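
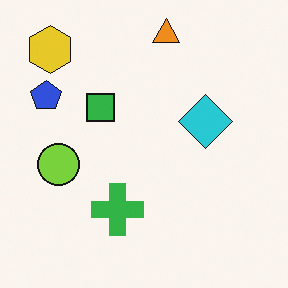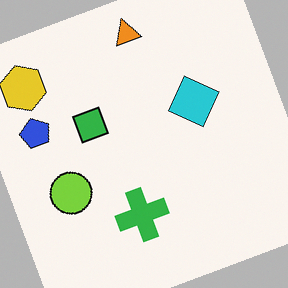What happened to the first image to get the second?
It was rotated counter-clockwise by a clearly visible amount.

Every shape is tilted by the same angle and the image corners show triangular fill wedges — a whole-image rotation by a non-right angle.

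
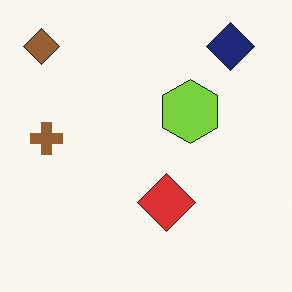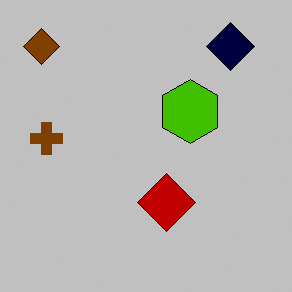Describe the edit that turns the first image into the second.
The image was aggressively posterized.

Each flat color has snapped to a coarser quantized level — most visibly, the near-white background has dropped to a flat grey.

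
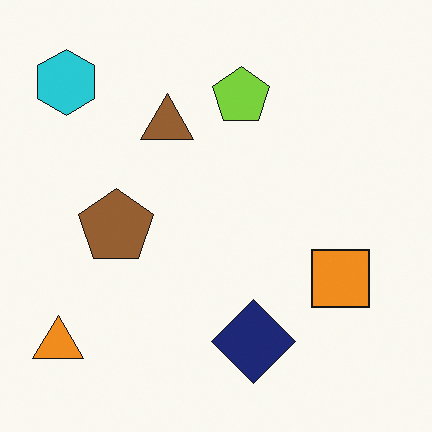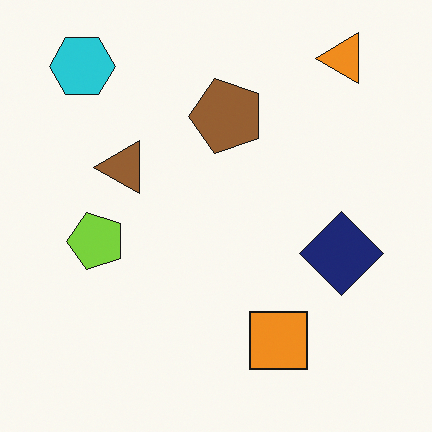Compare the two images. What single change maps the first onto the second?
The transformation is: transposed (reflected across the top-left ↔ bottom-right diagonal).

Shapes have swapped their row and column positions — what was in the top-right is now in the bottom-left — a diagonal reflection.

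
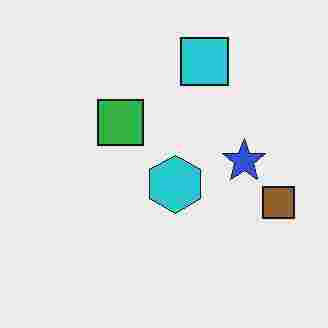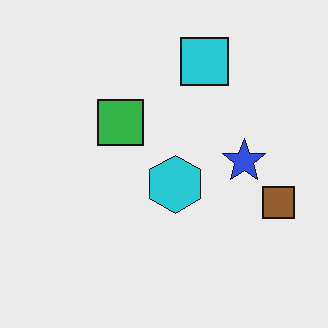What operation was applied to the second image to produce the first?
The transformation is: degraded with heavy JPEG compression.

Blocky 8×8 compression artifacts appear around shape edges and the flat background shows ringing — characteristic JPEG degradation.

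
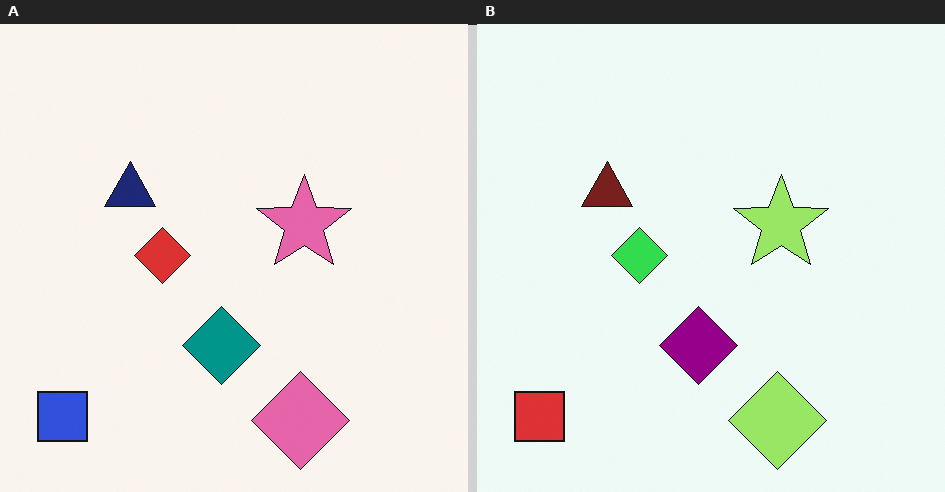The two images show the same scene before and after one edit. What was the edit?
The transformation is: hue-shifted through roughly a third of the color wheel.

Every shape's color has rotated by the same amount around the hue wheel — a uniform hue shift.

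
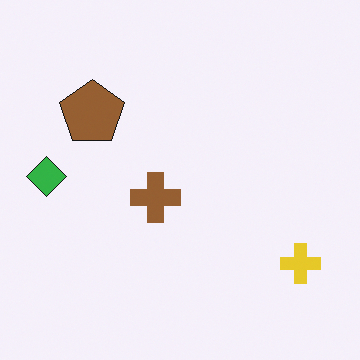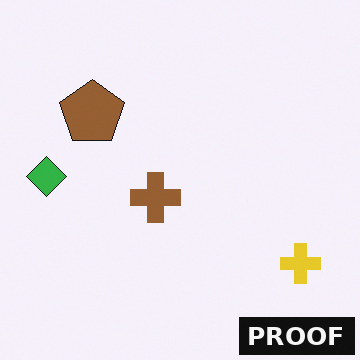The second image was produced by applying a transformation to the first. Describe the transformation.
The transformation is: watermarked with the text "PROOF" in the lower-right corner.

A dark label reading "PROOF" appears in the lower-right corner.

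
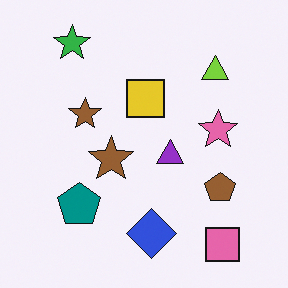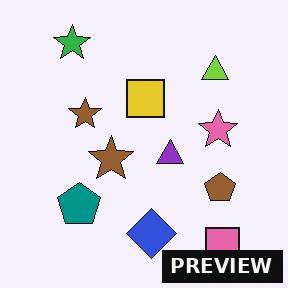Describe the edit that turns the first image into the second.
The image was watermarked with the text "PREVIEW" in the lower-right corner.

A dark label reading "PREVIEW" appears in the lower-right corner.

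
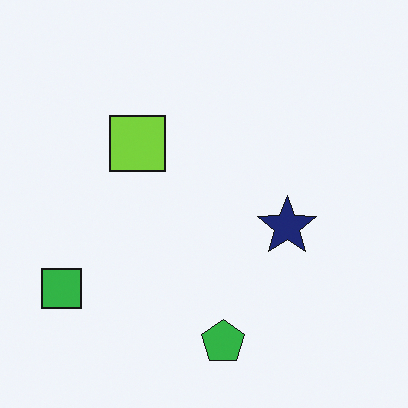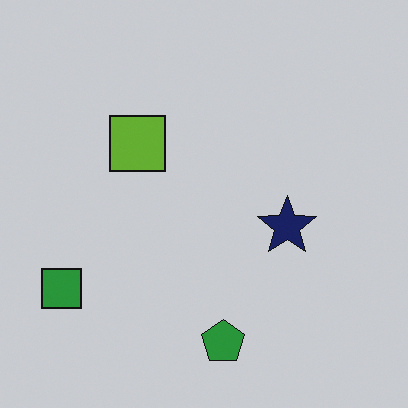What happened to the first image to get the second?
This is the original image slightly darkened.

Every pixel — background and shapes alike — is uniformly darkened.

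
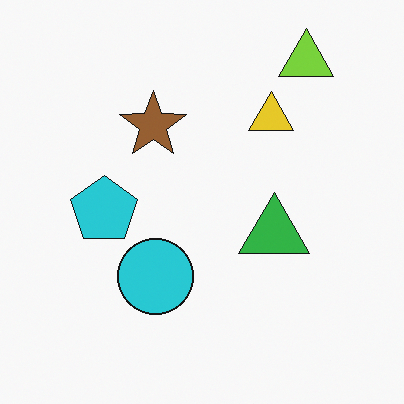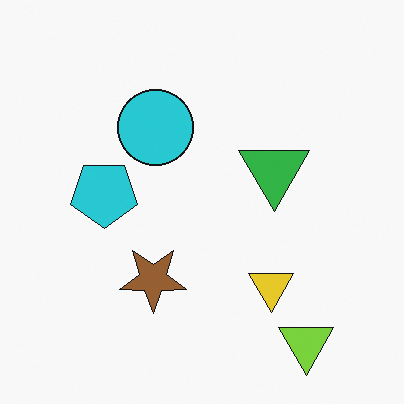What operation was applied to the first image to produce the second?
The image was flipped vertically (top ↔ bottom).

The lime triangle is in the top-right of the first image and the bottom-right of the second — shapes on opposite sides of the horizontal midline have swapped in a mirror flip.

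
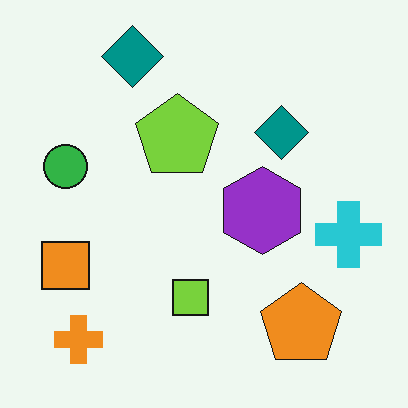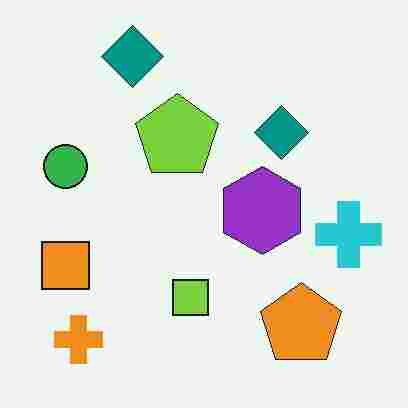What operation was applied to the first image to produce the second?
It was heavily JPEG-compressed with obvious blocking artifacts.

Blocky 8×8 compression artifacts appear around shape edges and the flat background shows ringing — characteristic JPEG degradation.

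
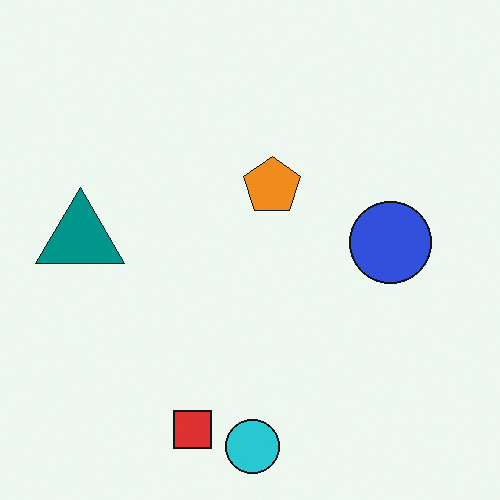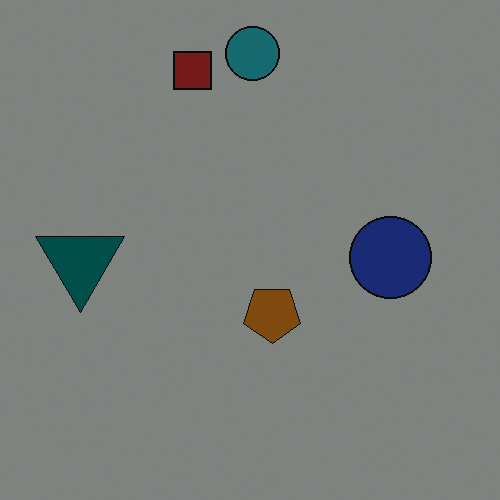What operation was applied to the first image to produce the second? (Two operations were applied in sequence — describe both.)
The image was flipped vertically (top ↔ bottom), then darkened a lot.

The cyan circle is in the bottom of the first image and the top of the second — shapes on opposite sides of the horizontal midline have swapped in a mirror flip. Every pixel — background and shapes alike — is uniformly darkened.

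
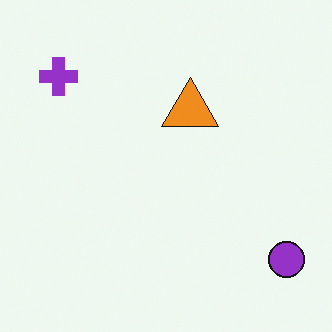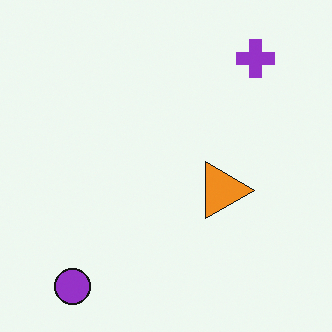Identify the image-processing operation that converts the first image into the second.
This is the original image rotated 90° clockwise.

The purple circle sits in the bottom-right of the first image and the bottom-left of the second — consistent with a whole-image 90° clockwise rotation.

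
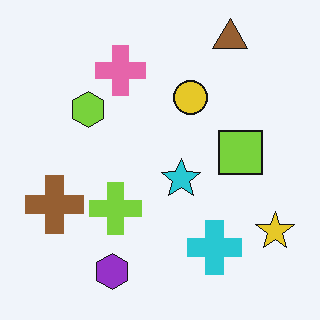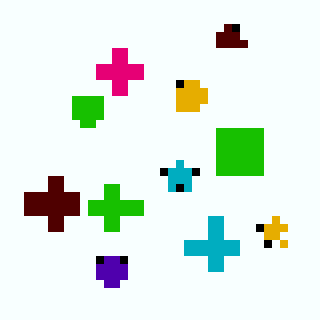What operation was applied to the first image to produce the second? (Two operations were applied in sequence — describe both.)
It was moderately pixelated, then boosted in contrast.

Shapes are reduced to large square blocks; fine edges and outlines are lost — a downscale-then-upscale (mosaic) effect. Tones are pushed away from mid-grey across the whole image — a global contrast change.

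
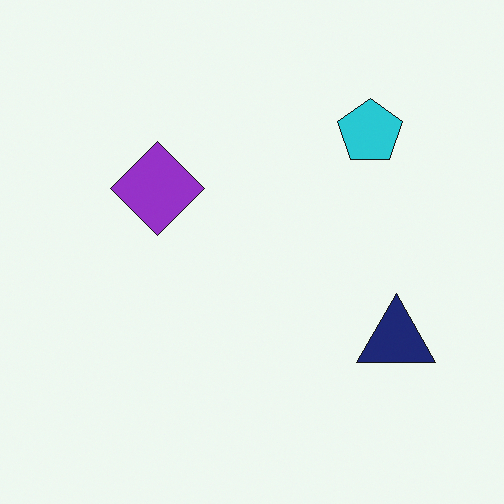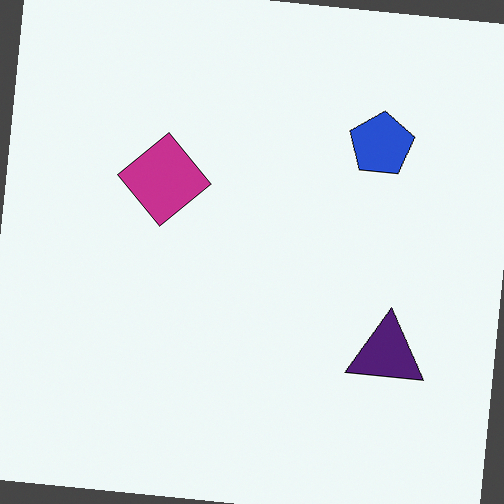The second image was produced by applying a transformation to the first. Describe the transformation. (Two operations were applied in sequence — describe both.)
This is the original image hue-shifted slightly, then rotated clockwise by a small amount.

Every shape's color has rotated by the same amount around the hue wheel — a uniform hue shift. Every shape is tilted by the same angle and the image corners show triangular fill wedges — a whole-image rotation by a non-right angle.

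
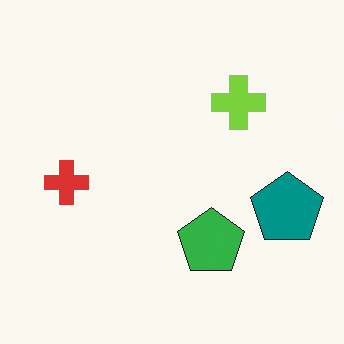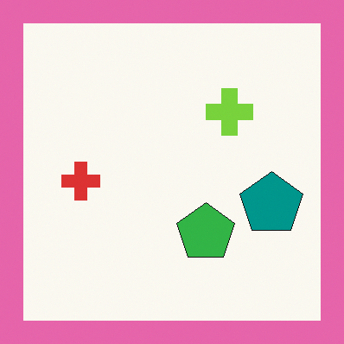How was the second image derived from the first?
This is the original image framed with a pink border.

A solid pink frame runs around the edge of the second image, with the content slightly shrunk inside it.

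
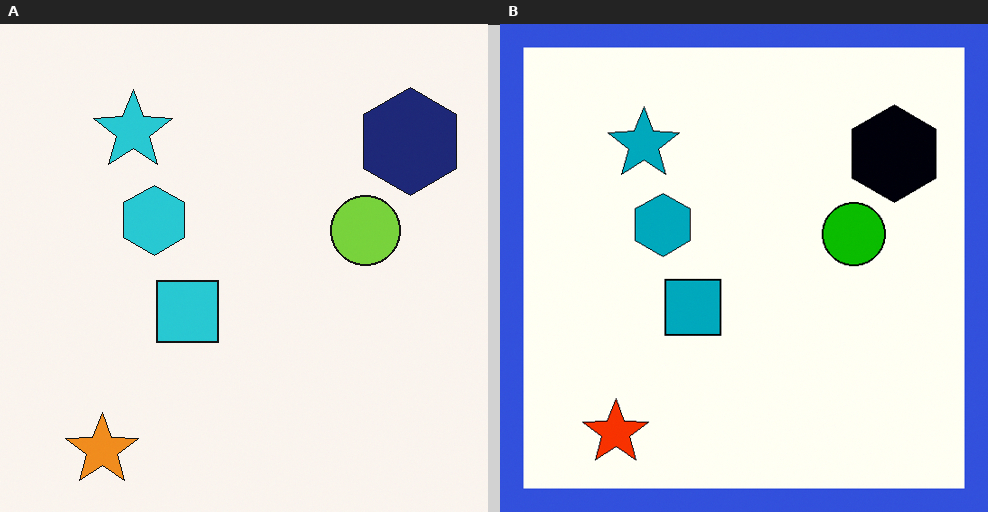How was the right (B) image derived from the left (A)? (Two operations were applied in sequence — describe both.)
Boosted in contrast, then framed with a blue border.

Tones are pushed away from mid-grey across the whole image — a global contrast change. A solid blue frame runs around the edge of the right (B) image, with the content slightly shrunk inside it.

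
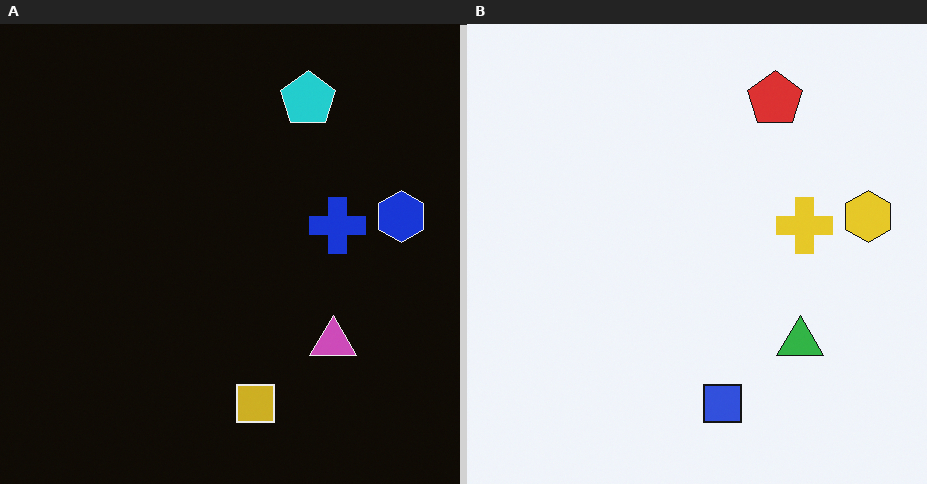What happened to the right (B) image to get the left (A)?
It was color-inverted (negative).

The light background has become dark and every shape's color is its complement — a photographic negative.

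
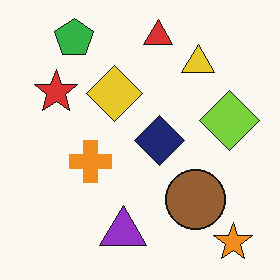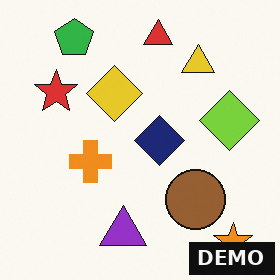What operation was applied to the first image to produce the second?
This is the original image watermarked with the text "DEMO" in the lower-right corner.

A dark label reading "DEMO" appears in the lower-right corner.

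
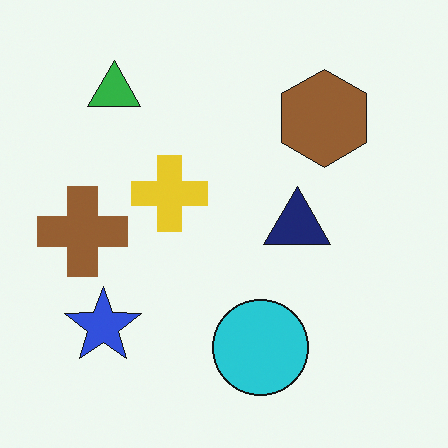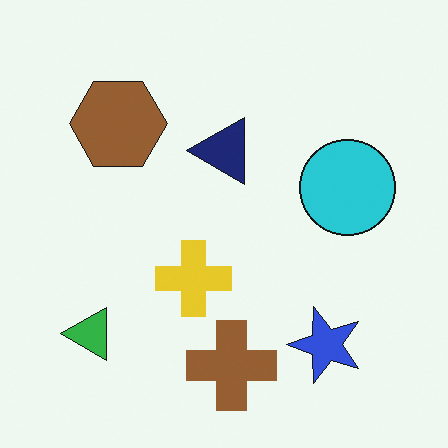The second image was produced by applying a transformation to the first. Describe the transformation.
This is the original image rotated 90° counter-clockwise.

The green triangle sits in the top-left of the first image and the bottom-left of the second — consistent with a whole-image 90° counter-clockwise rotation.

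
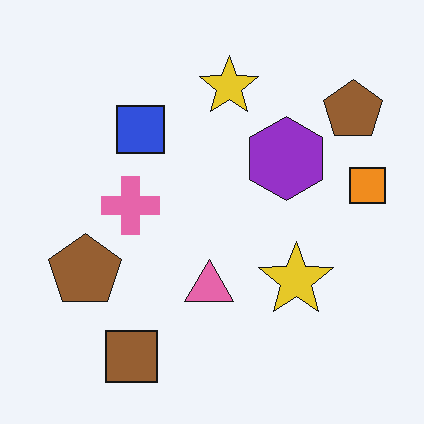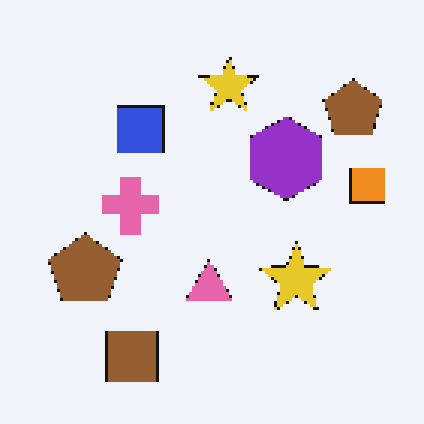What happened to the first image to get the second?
It was mildly pixelated.

Shapes are reduced to large square blocks; fine edges and outlines are lost — a downscale-then-upscale (mosaic) effect.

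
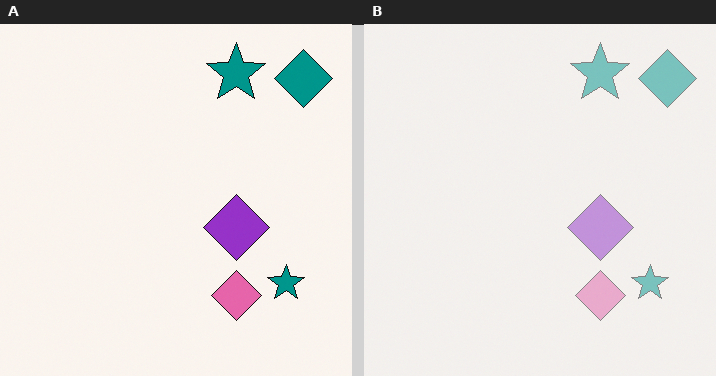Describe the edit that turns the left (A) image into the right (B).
The image was washed out (contrast reduced).

Tones are pushed toward mid-grey across the whole image — a global contrast change.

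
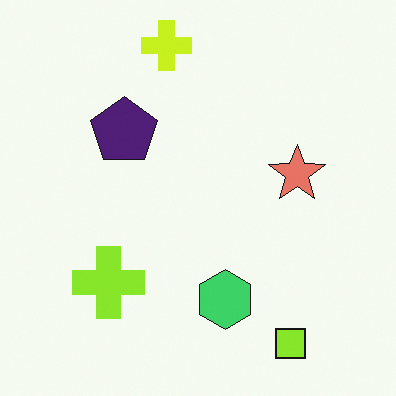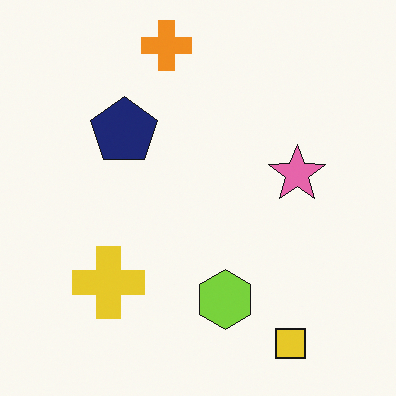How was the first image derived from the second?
This is the original image hue-shifted slightly.

Every shape's color has rotated by the same amount around the hue wheel — a uniform hue shift.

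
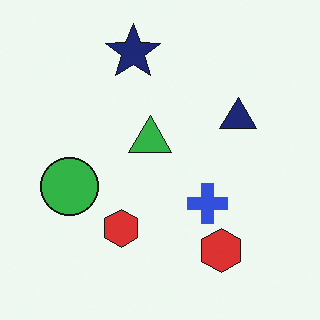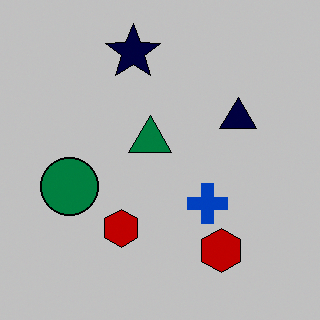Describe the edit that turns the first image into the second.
The transformation is: aggressively posterized.

Each flat color has snapped to a coarser quantized level — most visibly, the near-white background has dropped to a flat grey.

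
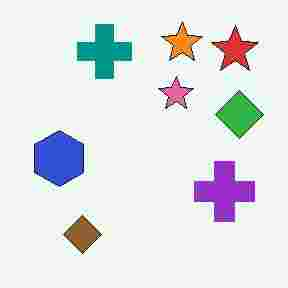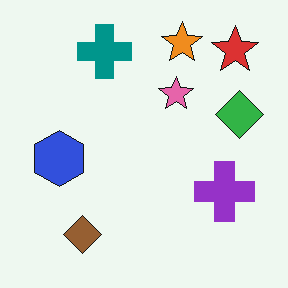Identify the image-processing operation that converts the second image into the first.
It was degraded with heavy JPEG compression.

Blocky 8×8 compression artifacts appear around shape edges and the flat background shows ringing — characteristic JPEG degradation.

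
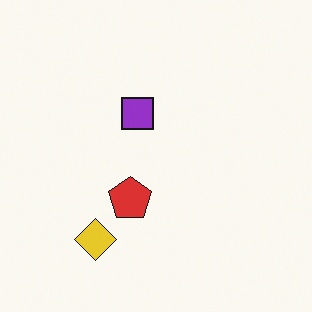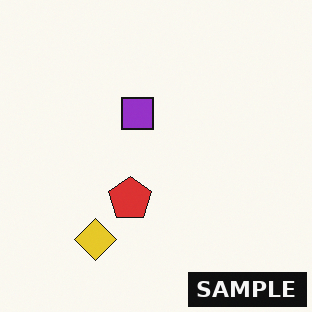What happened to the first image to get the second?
It was watermarked with the text "SAMPLE" in the lower-right corner.

A dark label reading "SAMPLE" appears in the lower-right corner.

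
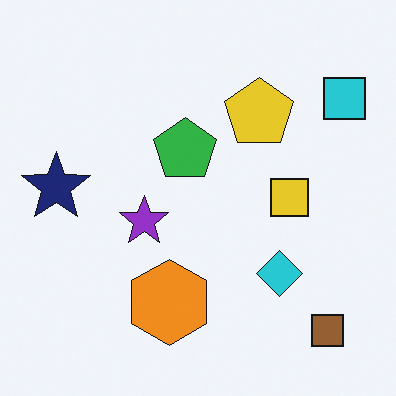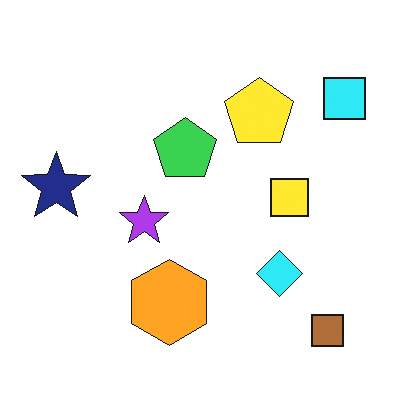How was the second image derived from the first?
This is the original image brightened a little.

Every pixel — background and shapes alike — is uniformly brightened.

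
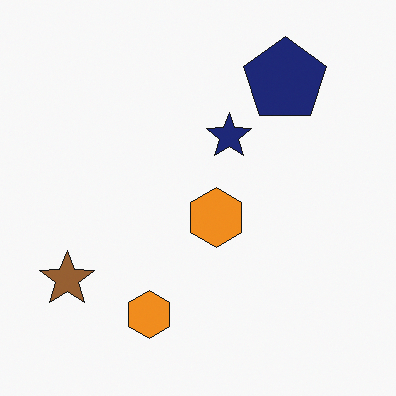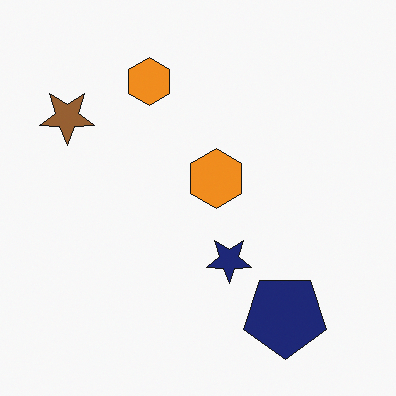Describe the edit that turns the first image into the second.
This is the original image flipped vertically (top ↔ bottom).

The navy pentagon is in the top-right of the first image and the bottom-right of the second — shapes on opposite sides of the horizontal midline have swapped in a mirror flip.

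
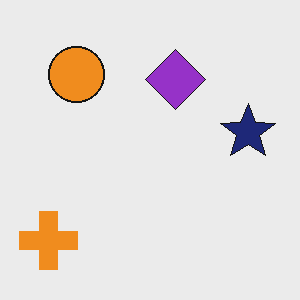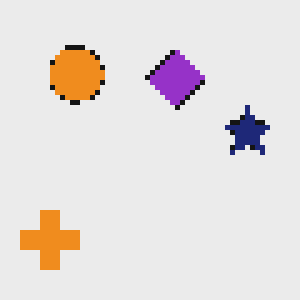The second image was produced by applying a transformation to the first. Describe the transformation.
Lightly pixelated (a mild mosaic effect).

Shapes are reduced to large square blocks; fine edges and outlines are lost — a downscale-then-upscale (mosaic) effect.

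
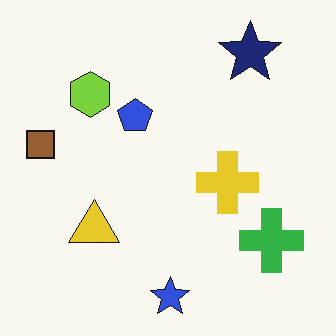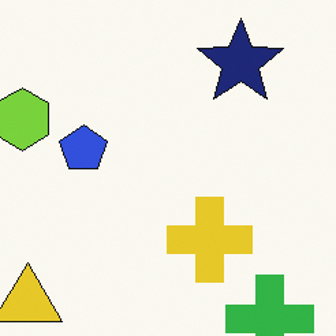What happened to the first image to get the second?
The transformation is: cropped slightly and scaled back up.

The visible shapes are larger and the field of view is narrower; shapes near the original edges may be partly or wholly outside the frame — a crop-and-rescale.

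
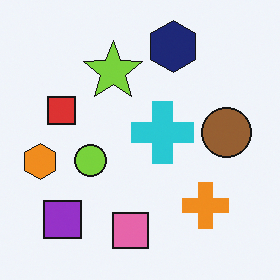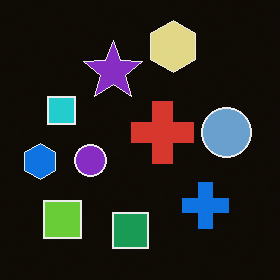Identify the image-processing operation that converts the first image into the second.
The transformation is: color-inverted (negative).

The light background has become dark and every shape's color is its complement — a photographic negative.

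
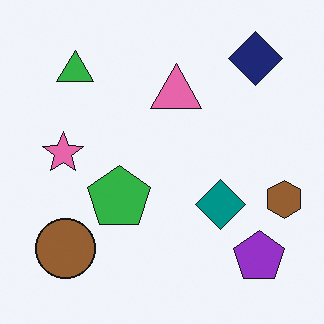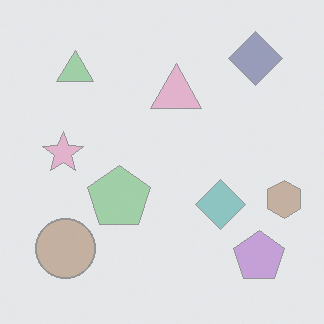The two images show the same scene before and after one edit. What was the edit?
The image was washed out (contrast reduced).

Tones are pushed toward mid-grey across the whole image — a global contrast change.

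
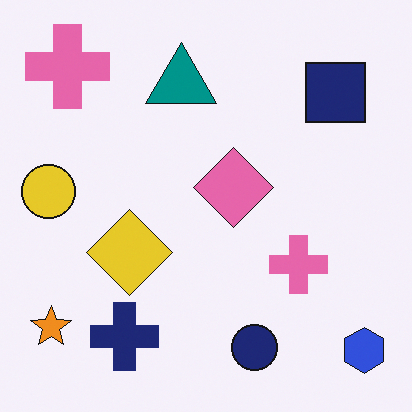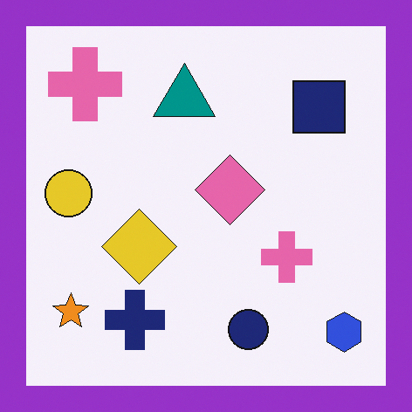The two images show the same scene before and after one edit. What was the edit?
The second image is the first framed with a purple border.

A solid purple frame runs around the edge of the second image, with the content slightly shrunk inside it.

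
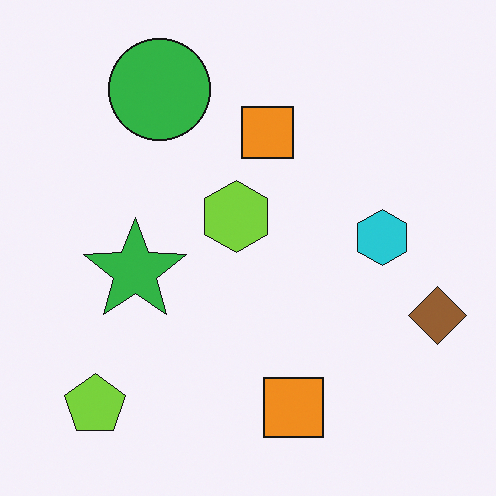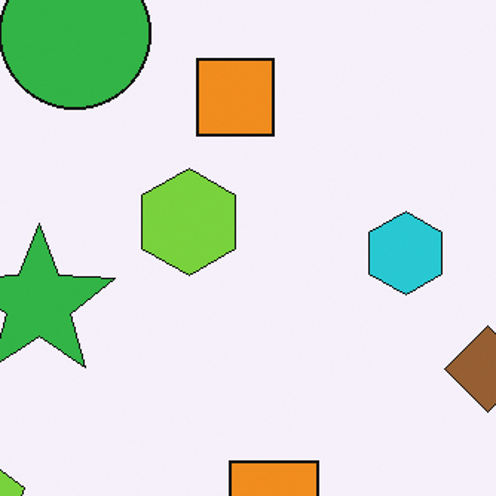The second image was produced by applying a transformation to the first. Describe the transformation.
Cropped to a modestly smaller region and rescaled.

The visible shapes are larger and the field of view is narrower; shapes near the original edges may be partly or wholly outside the frame — a crop-and-rescale.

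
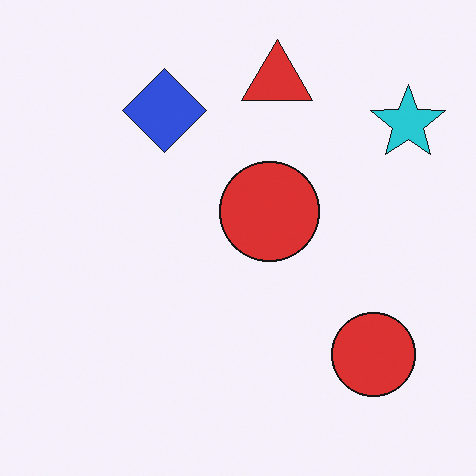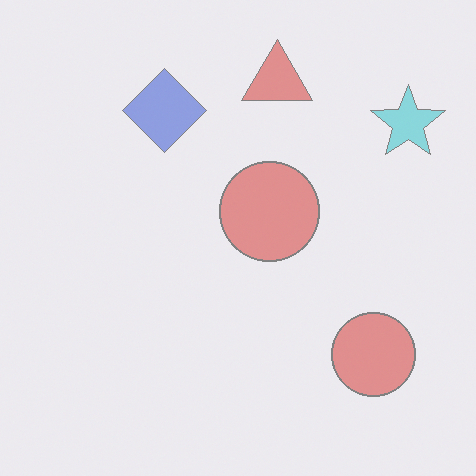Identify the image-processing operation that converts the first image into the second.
This is the original image given much lower contrast.

Tones are pushed toward mid-grey across the whole image — a global contrast change.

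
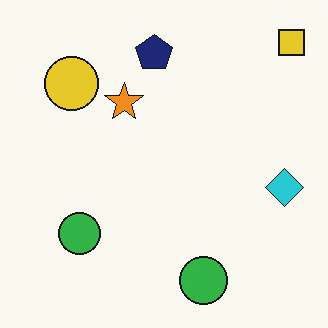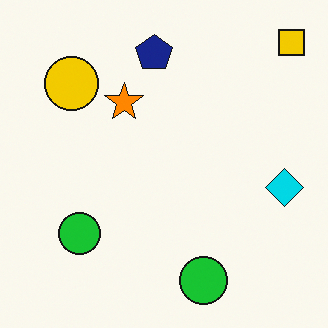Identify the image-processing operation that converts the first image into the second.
The second image is the first slightly oversaturated.

All colors are more vivid — a global saturation change.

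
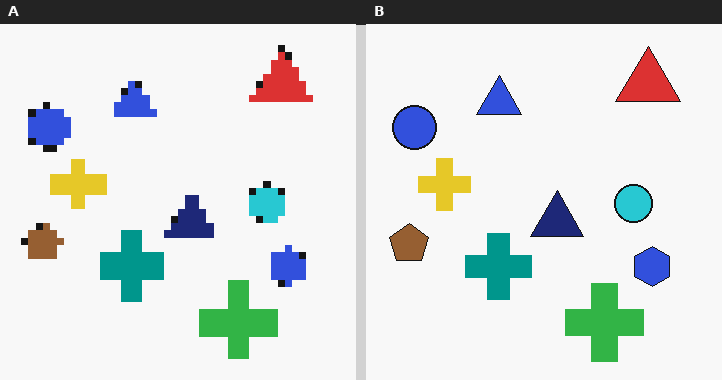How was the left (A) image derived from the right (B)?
This is the original image moderately pixelated.

Shapes are reduced to large square blocks; fine edges and outlines are lost — a downscale-then-upscale (mosaic) effect.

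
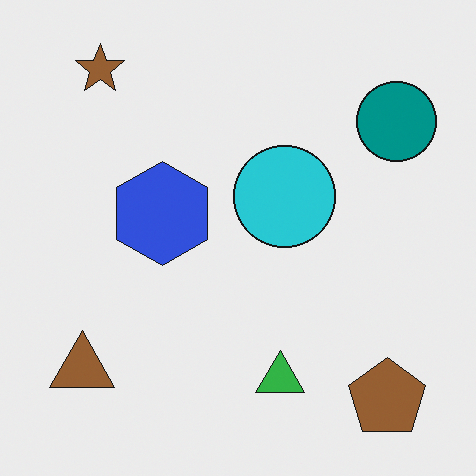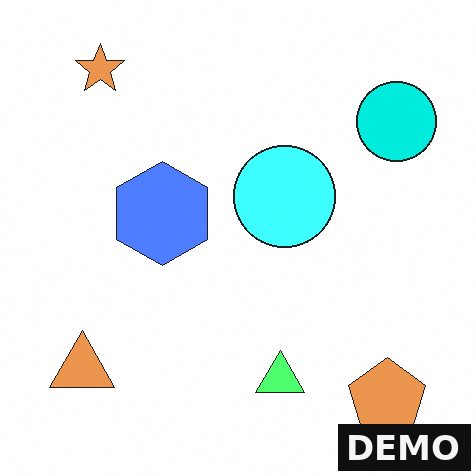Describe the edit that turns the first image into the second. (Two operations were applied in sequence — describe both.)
Brightened a lot, then watermarked with the text "DEMO" in the lower-right corner.

Every pixel — background and shapes alike — is uniformly brightened. A dark label reading "DEMO" appears in the lower-right corner.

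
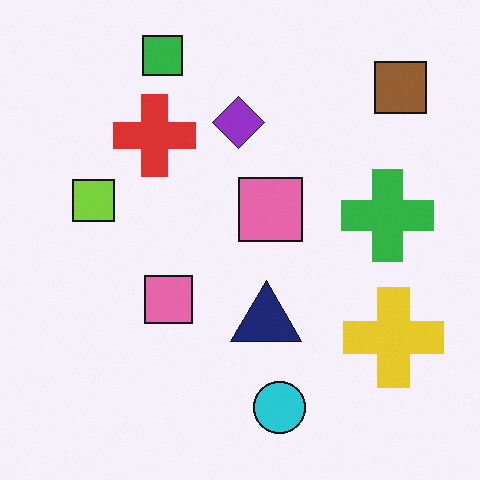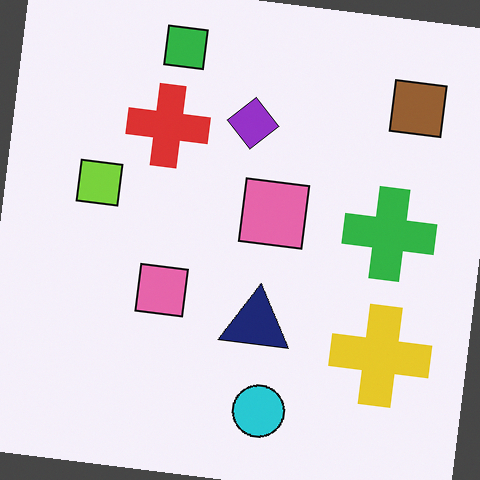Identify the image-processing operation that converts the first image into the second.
Rotated clockwise by a slight angle.

Every shape is tilted by the same angle and the image corners show triangular fill wedges — a whole-image rotation by a non-right angle.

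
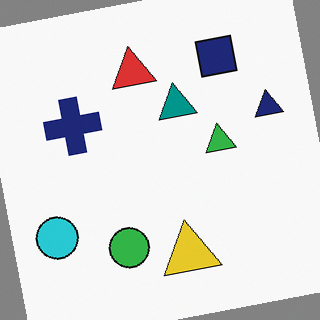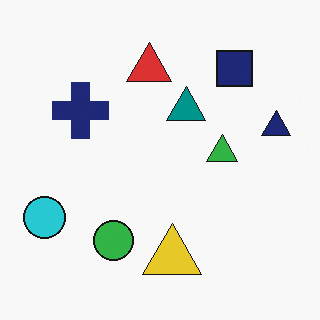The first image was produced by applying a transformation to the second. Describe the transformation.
It was rotated counter-clockwise by a slight angle.

Every shape is tilted by the same angle and the image corners show triangular fill wedges — a whole-image rotation by a non-right angle.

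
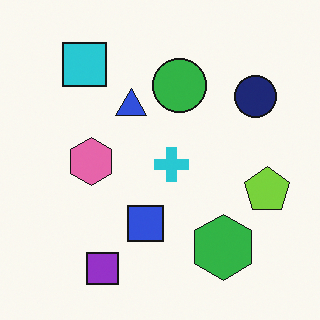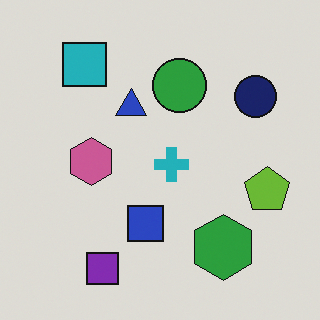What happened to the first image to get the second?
This is the original image darkened a little.

Every pixel — background and shapes alike — is uniformly darkened.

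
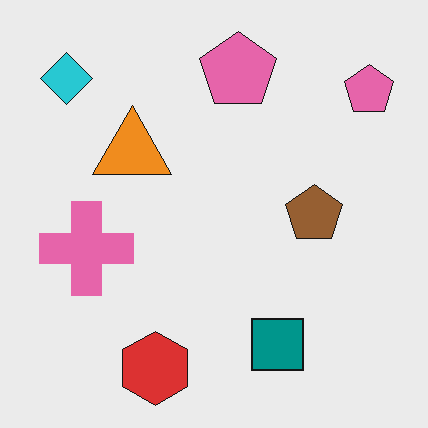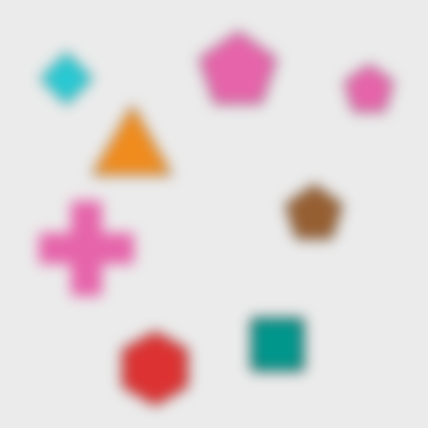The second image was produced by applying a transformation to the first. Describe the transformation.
The transformation is: strongly gaussian-blurred.

Shape edges and outlines are uniformly softened across the whole image.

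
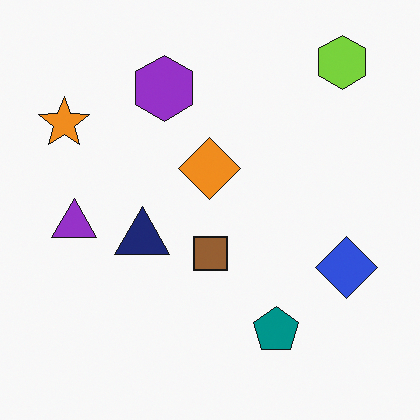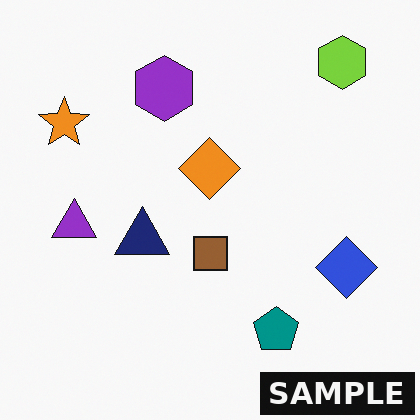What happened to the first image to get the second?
This is the original image watermarked with the text "SAMPLE" in the lower-right corner.

A dark label reading "SAMPLE" appears in the lower-right corner.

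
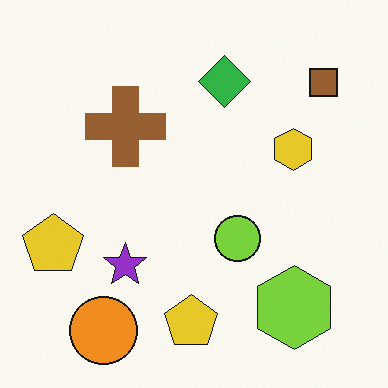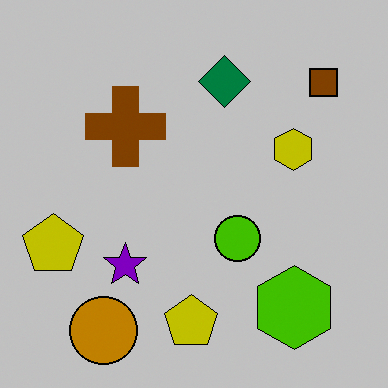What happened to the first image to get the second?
The transformation is: heavily posterized to just a handful of flat colors.

Each flat color has snapped to a coarser quantized level — most visibly, the near-white background has dropped to a flat grey.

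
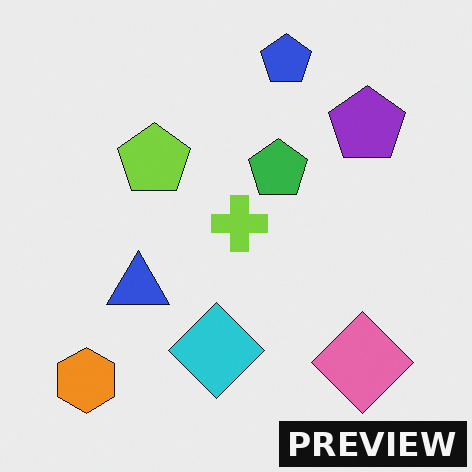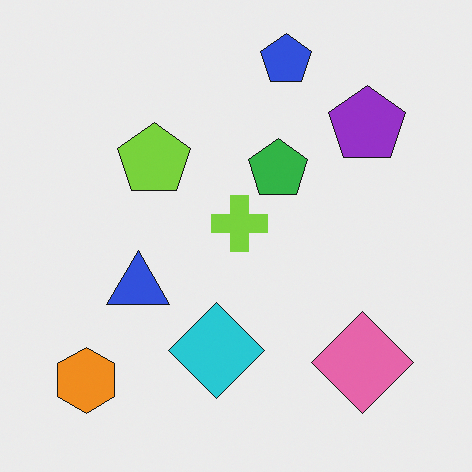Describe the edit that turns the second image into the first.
The image was watermarked with the text "PREVIEW" in the lower-right corner.

A dark label reading "PREVIEW" appears in the lower-right corner.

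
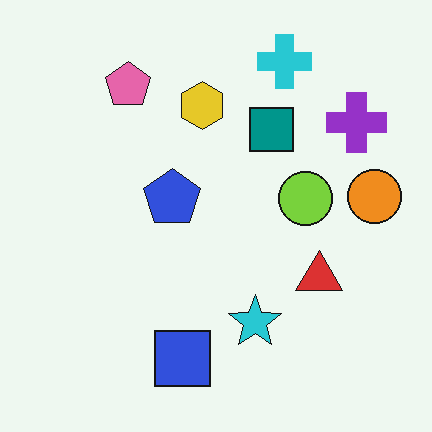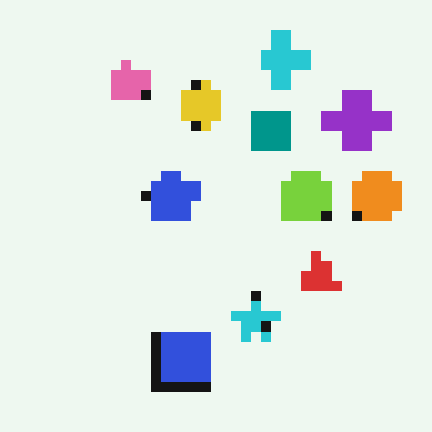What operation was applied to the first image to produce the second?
Coarsely pixelated.

Shapes are reduced to large square blocks; fine edges and outlines are lost — a downscale-then-upscale (mosaic) effect.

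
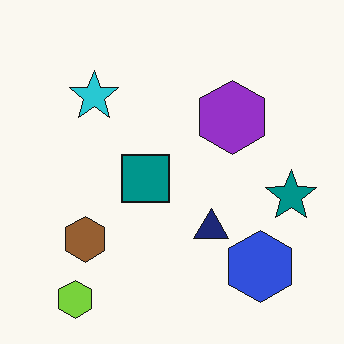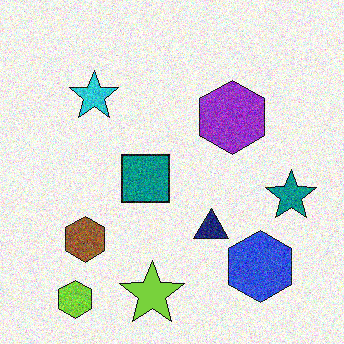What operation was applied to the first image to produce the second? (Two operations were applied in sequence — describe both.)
It was degraded with visible gaussian noise, then overlaid with an additional lime star.

Random speckle covers the whole image, including the flat background. A lime star appears in the second image that is absent from the first.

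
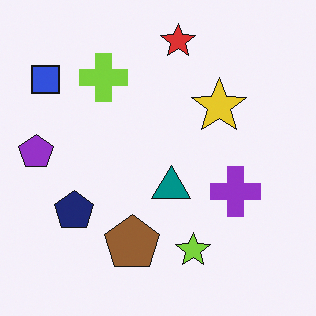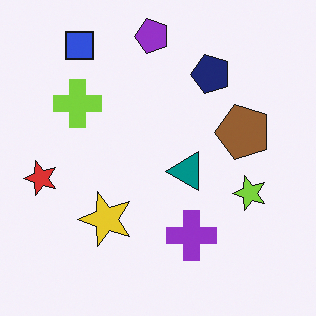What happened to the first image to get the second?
Transposed (reflected across the top-left ↔ bottom-right diagonal).

Shapes have swapped their row and column positions — what was in the top-right is now in the bottom-left — a diagonal reflection.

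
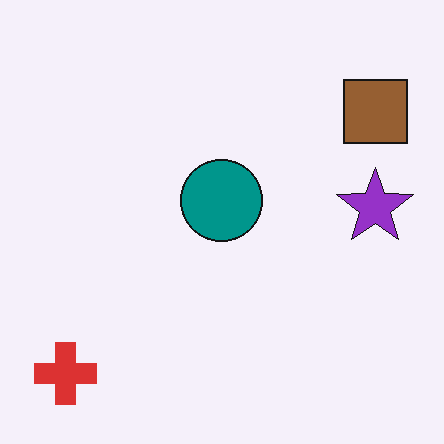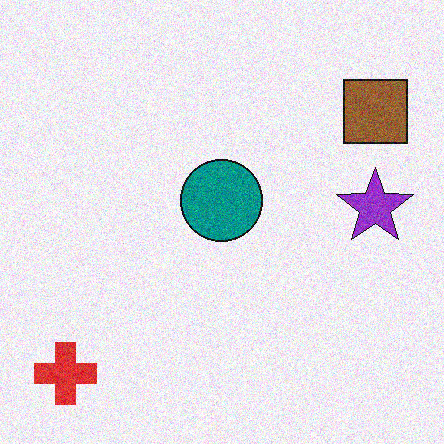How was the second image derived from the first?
This is the original image degraded with visible gaussian noise.

Random speckle covers the whole image, including the flat background.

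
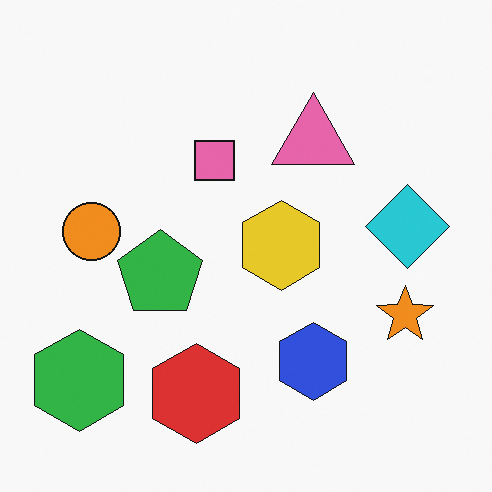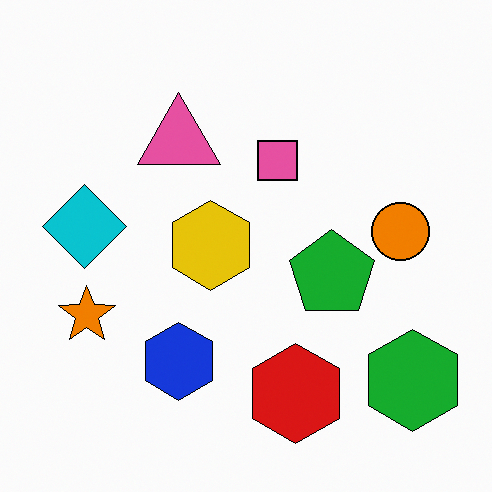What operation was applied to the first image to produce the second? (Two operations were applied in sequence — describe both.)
It was flipped horizontally (left ↔ right), then given slightly increased contrast.

The green hexagon is in the bottom-left of the first image and the bottom-right of the second — shapes on opposite sides of the vertical midline have swapped in a mirror flip. Tones are pushed away from mid-grey across the whole image — a global contrast change.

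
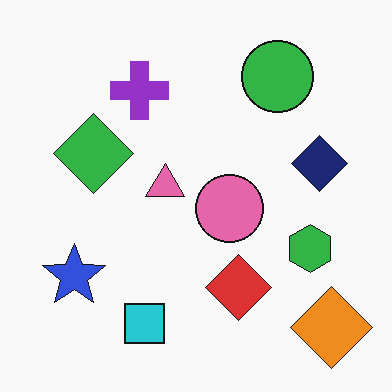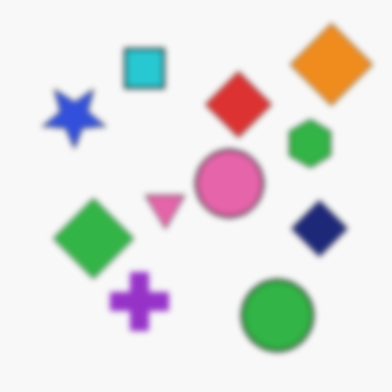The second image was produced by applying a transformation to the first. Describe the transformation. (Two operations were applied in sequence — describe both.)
The second image is the first moderately blurred, then flipped vertically (top ↔ bottom).

Shape edges and outlines are uniformly softened across the whole image. The orange diamond is in the bottom-right of the first image and the top-right of the second — shapes on opposite sides of the horizontal midline have swapped in a mirror flip.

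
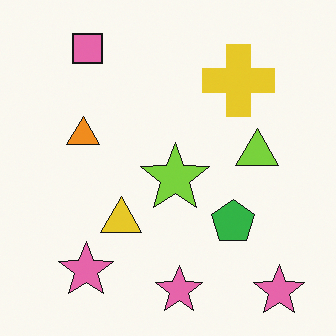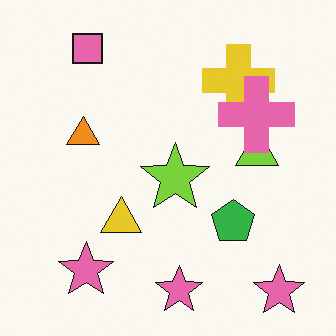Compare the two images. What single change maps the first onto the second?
The transformation is: overlaid with an additional pink cross.

A pink cross appears in the second image that is absent from the first.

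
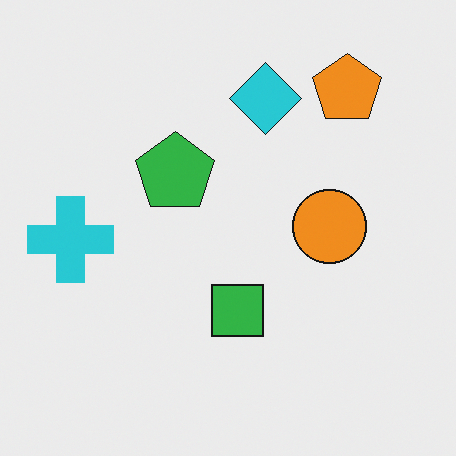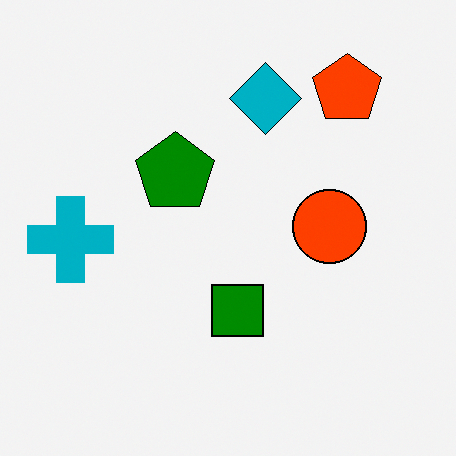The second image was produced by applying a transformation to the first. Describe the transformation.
The second image is the first given much higher contrast.

Tones are pushed away from mid-grey across the whole image — a global contrast change.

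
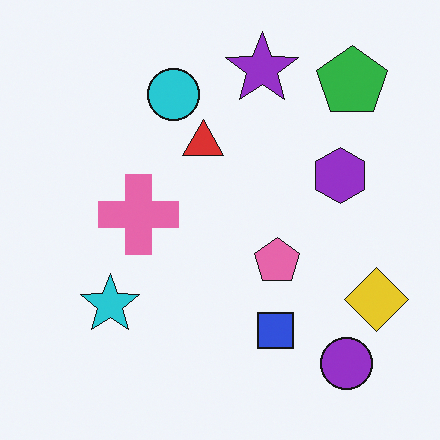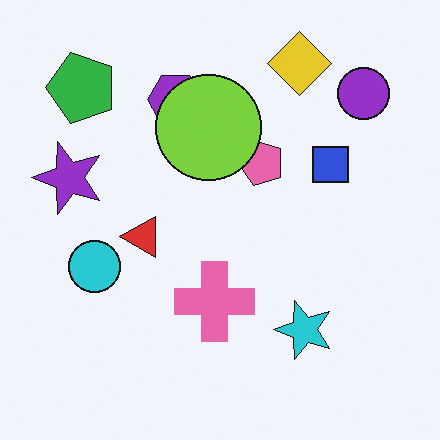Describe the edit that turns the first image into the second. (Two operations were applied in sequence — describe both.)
It was rotated 90° counter-clockwise, then overlaid with an additional lime circle.

The green pentagon sits in the top-right of the first image and the top-left of the second — consistent with a whole-image 90° counter-clockwise rotation. A lime circle appears in the second image that is absent from the first.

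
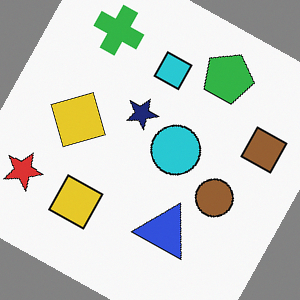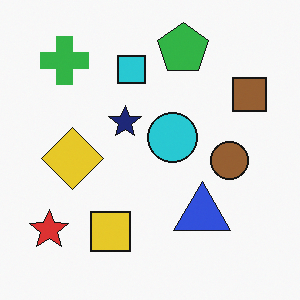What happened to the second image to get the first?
It was rotated clockwise by a clearly visible amount.

Every shape is tilted by the same angle and the image corners show triangular fill wedges — a whole-image rotation by a non-right angle.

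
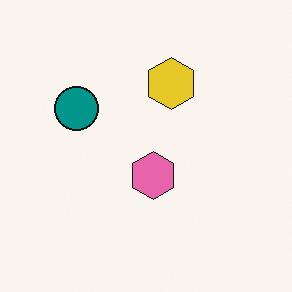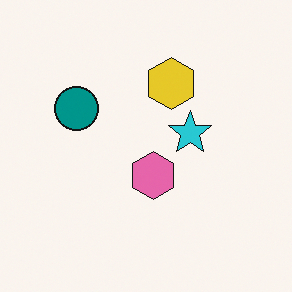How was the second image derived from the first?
The image was overlaid with an additional cyan star.

A cyan star appears in the second image that is absent from the first.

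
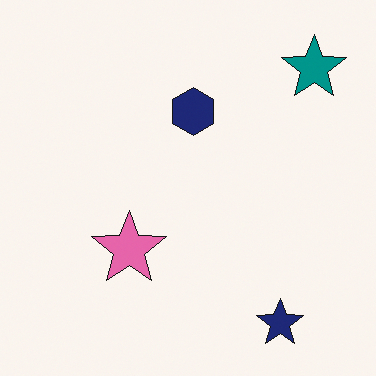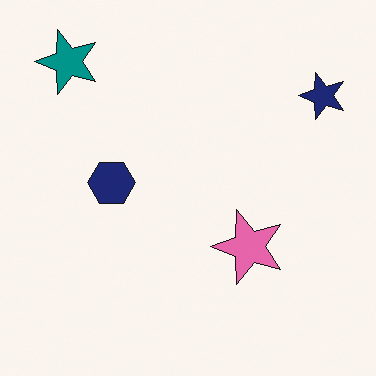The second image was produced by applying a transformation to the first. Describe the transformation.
Rotated 90° counter-clockwise.

The teal star sits in the top-right of the first image and the top-left of the second — consistent with a whole-image 90° counter-clockwise rotation.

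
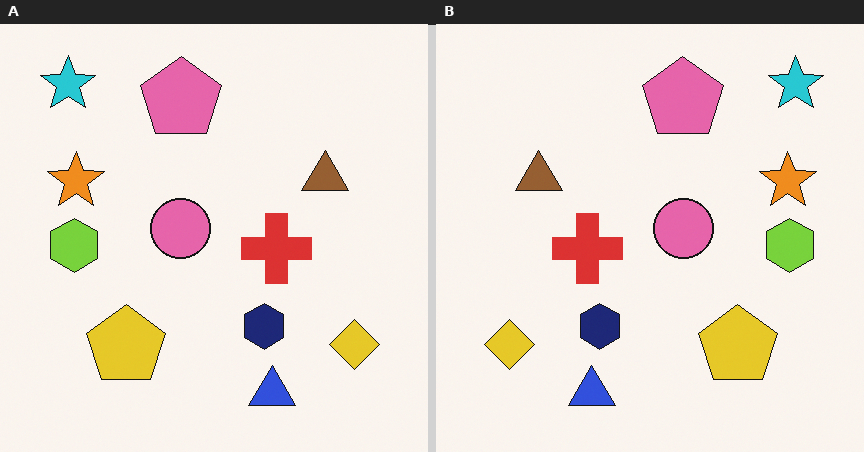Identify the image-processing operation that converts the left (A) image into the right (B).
Flipped horizontally (left ↔ right).

The cyan star is in the top-left of the left (A) image and the top-right of the right (B) — shapes on opposite sides of the vertical midline have swapped in a mirror flip.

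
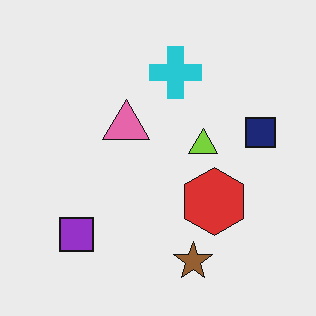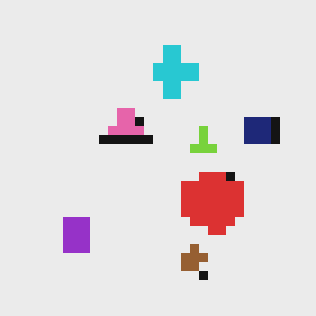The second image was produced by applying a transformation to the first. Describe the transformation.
The transformation is: coarsely pixelated.

Shapes are reduced to large square blocks; fine edges and outlines are lost — a downscale-then-upscale (mosaic) effect.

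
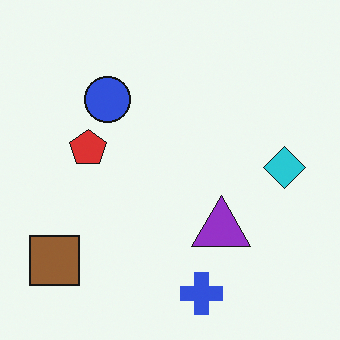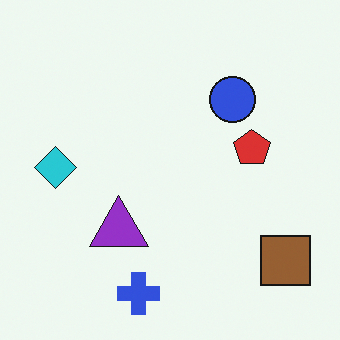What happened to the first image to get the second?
It was flipped horizontally (left ↔ right).

The brown square is in the bottom-left of the first image and the bottom-right of the second — shapes on opposite sides of the vertical midline have swapped in a mirror flip.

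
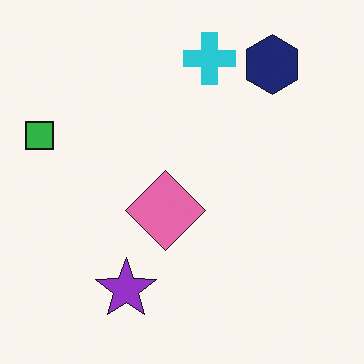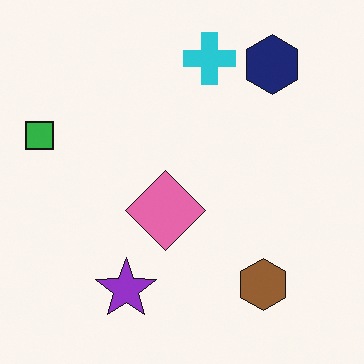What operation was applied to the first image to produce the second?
The image was overlaid with an additional brown hexagon.

A brown hexagon appears in the second image that is absent from the first.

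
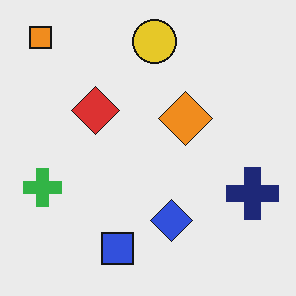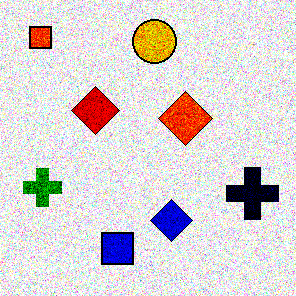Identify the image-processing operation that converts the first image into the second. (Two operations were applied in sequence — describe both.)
The second image is the first degraded with moderate additive noise, then boosted in contrast.

Random speckle covers the whole image, including the flat background. Tones are pushed away from mid-grey across the whole image — a global contrast change.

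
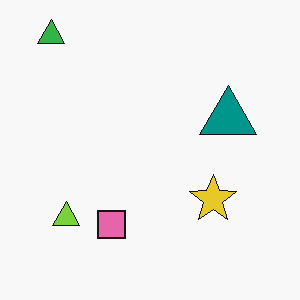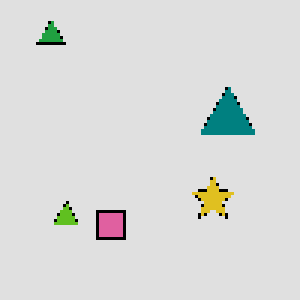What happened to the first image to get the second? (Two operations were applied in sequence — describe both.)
The second image is the first mildly pixelated, then posterized to a reduced palette.

Shapes are reduced to large square blocks; fine edges and outlines are lost — a downscale-then-upscale (mosaic) effect. Each flat color has snapped to a coarser quantized level — most visibly, the near-white background has dropped to a flat grey.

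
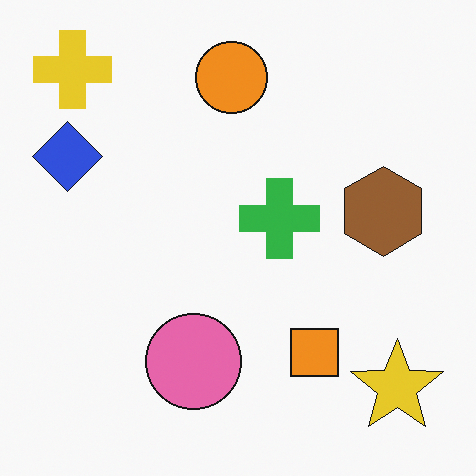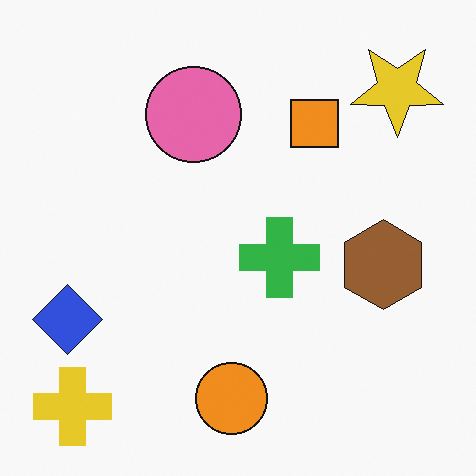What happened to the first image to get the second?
This is the original image flipped vertically (top ↔ bottom).

The yellow cross is in the top-left of the first image and the bottom-left of the second — shapes on opposite sides of the horizontal midline have swapped in a mirror flip.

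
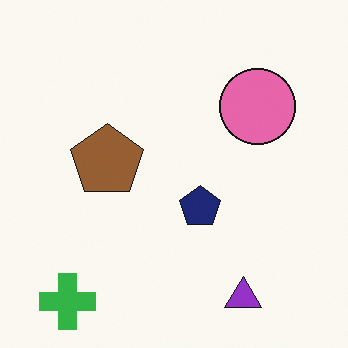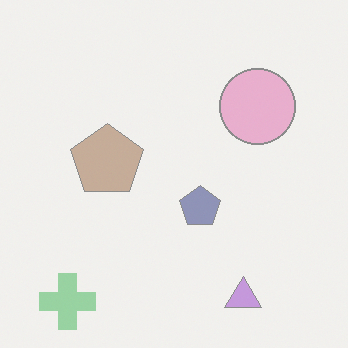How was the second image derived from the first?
This is the original image washed out (contrast reduced).

Tones are pushed toward mid-grey across the whole image — a global contrast change.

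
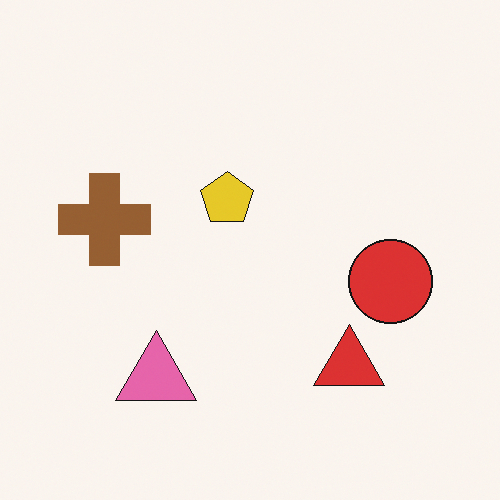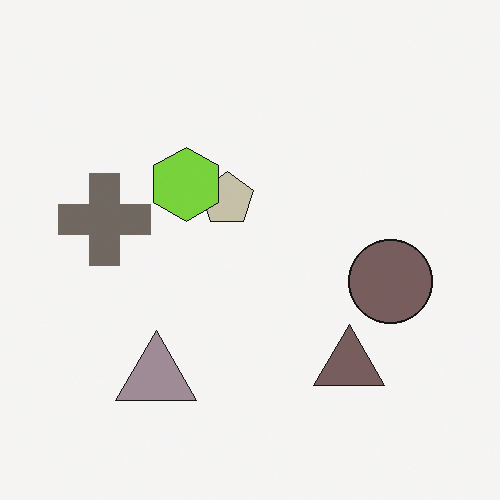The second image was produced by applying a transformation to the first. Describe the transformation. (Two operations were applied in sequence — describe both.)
The transformation is: made much more muted (saturation change), then overlaid with an additional lime hexagon.

All colors are more muted and greyish — a global saturation change. A lime hexagon appears in the second image that is absent from the first.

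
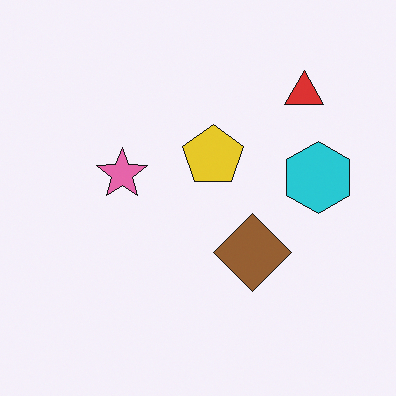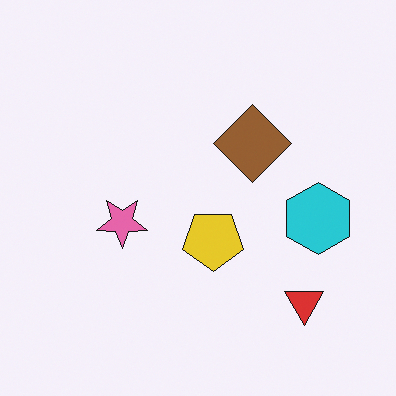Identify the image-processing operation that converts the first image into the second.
Flipped vertically (top ↔ bottom).

The red triangle is in the top-right of the first image and the bottom-right of the second — shapes on opposite sides of the horizontal midline have swapped in a mirror flip.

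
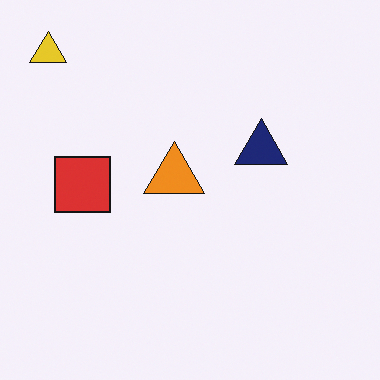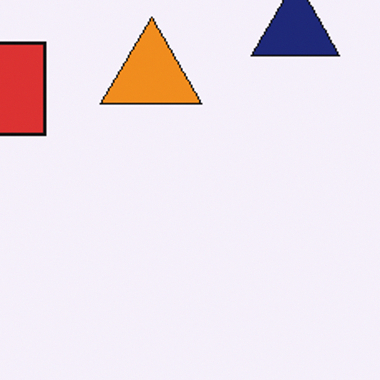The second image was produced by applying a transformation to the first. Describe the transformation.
The image was cropped to a noticeably smaller region and rescaled.

The visible shapes are larger and the field of view is narrower; shapes near the original edges may be partly or wholly outside the frame — a crop-and-rescale.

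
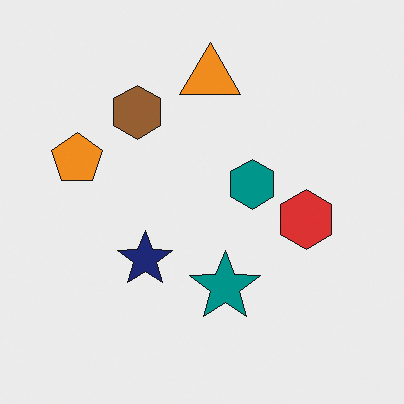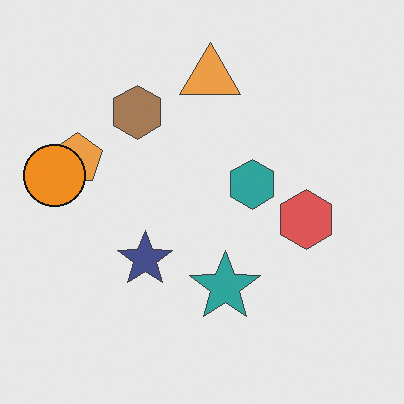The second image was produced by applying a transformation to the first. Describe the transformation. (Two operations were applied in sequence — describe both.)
Given slightly reduced contrast, then overlaid with an additional orange circle.

Tones are pushed toward mid-grey across the whole image — a global contrast change. An orange circle appears in the second image that is absent from the first.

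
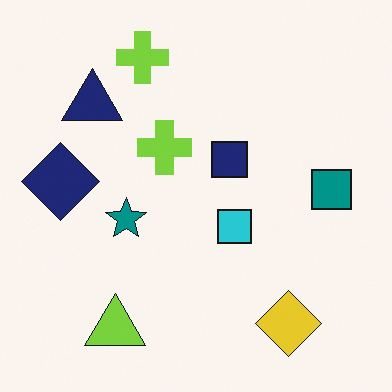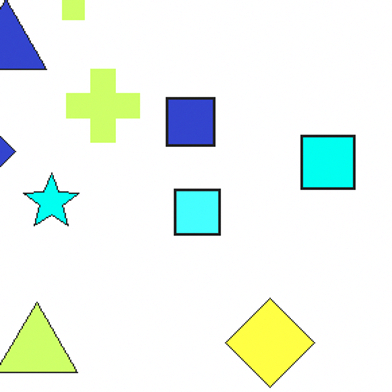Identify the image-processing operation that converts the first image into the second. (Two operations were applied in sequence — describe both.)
The image was brightened a lot, then cropped slightly and scaled back up.

Every pixel — background and shapes alike — is uniformly brightened. The visible shapes are larger and the field of view is narrower; shapes near the original edges may be partly or wholly outside the frame — a crop-and-rescale.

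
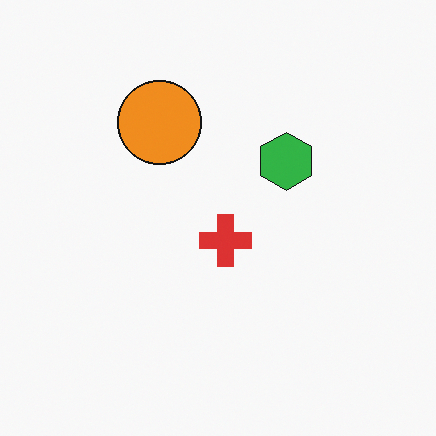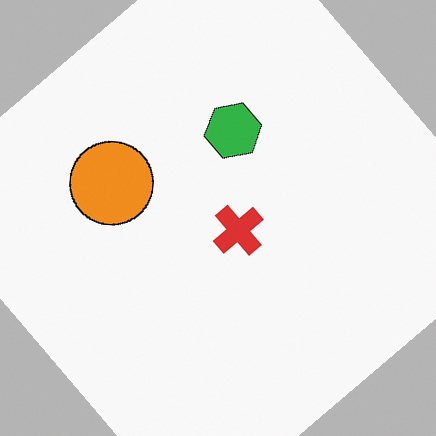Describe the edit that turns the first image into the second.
The transformation is: rotated counter-clockwise by a large amount — several tens of degrees.

Every shape is tilted by the same angle and the image corners show triangular fill wedges — a whole-image rotation by a non-right angle.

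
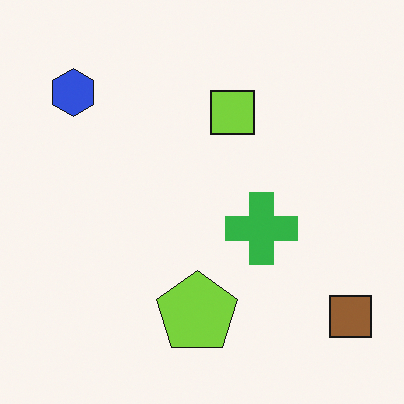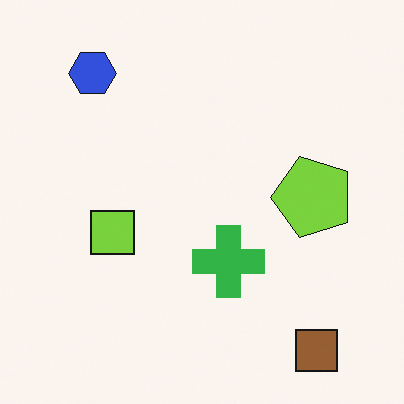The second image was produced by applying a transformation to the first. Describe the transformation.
Transposed (reflected across the top-left ↔ bottom-right diagonal).

Shapes have swapped their row and column positions — what was in the top-right is now in the bottom-left — a diagonal reflection.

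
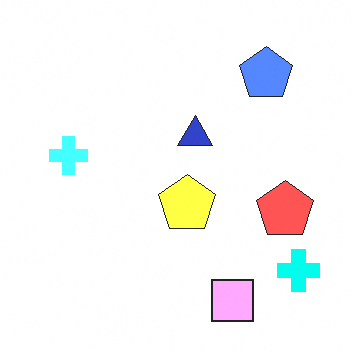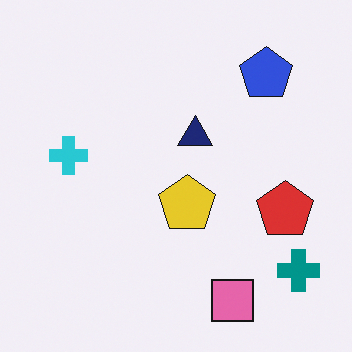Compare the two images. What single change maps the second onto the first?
The first image is the second noticeably brightened.

Every pixel — background and shapes alike — is uniformly brightened.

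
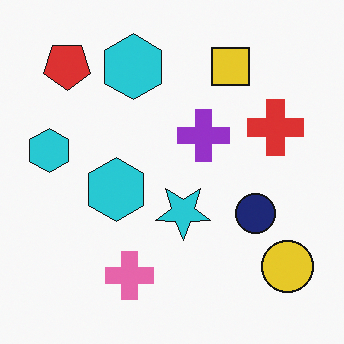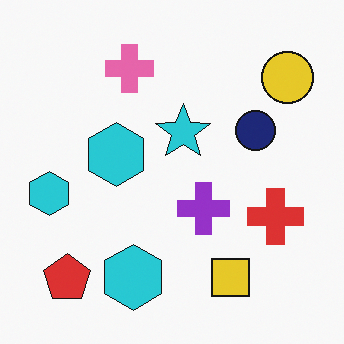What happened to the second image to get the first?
The first image is the second flipped vertically (top ↔ bottom).

The red pentagon is in the bottom-left of the second image and the top-left of the first — shapes on opposite sides of the horizontal midline have swapped in a mirror flip.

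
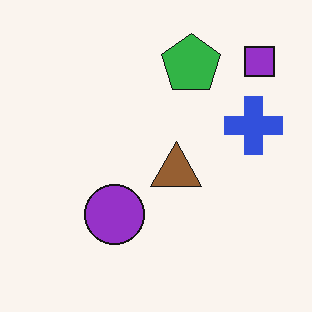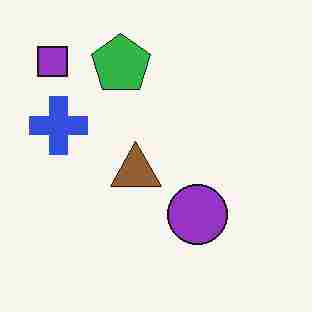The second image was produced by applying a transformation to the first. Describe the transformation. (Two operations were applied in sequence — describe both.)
The transformation is: flipped horizontally (left ↔ right), then heavily JPEG-compressed with obvious blocking artifacts.

The purple square is in the top-right of the first image and the top-left of the second — shapes on opposite sides of the vertical midline have swapped in a mirror flip. Blocky 8×8 compression artifacts appear around shape edges and the flat background shows ringing — characteristic JPEG degradation.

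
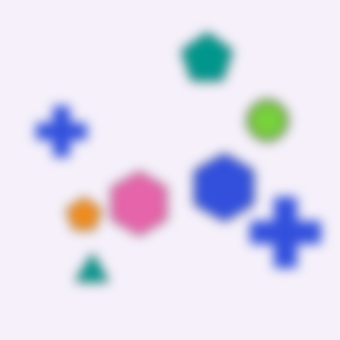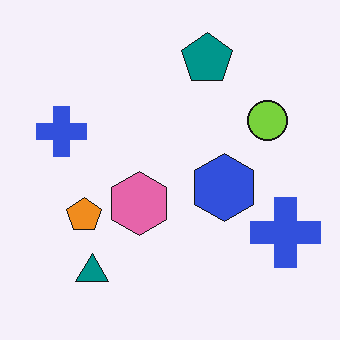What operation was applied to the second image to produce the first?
Strongly gaussian-blurred.

Shape edges and outlines are uniformly softened across the whole image.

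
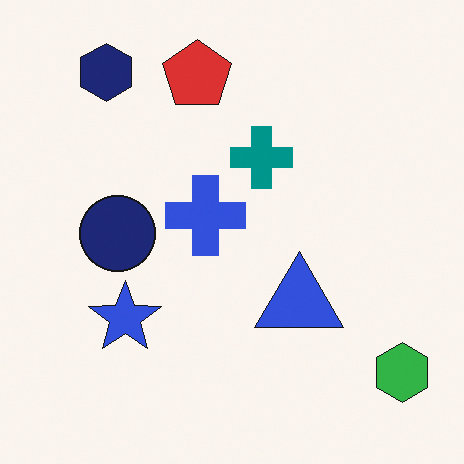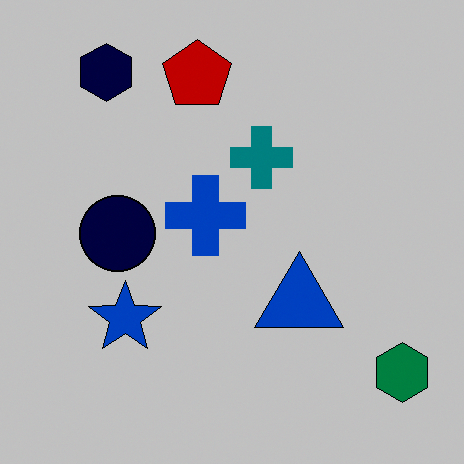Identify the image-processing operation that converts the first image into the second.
The image was aggressively posterized.

Each flat color has snapped to a coarser quantized level — most visibly, the near-white background has dropped to a flat grey.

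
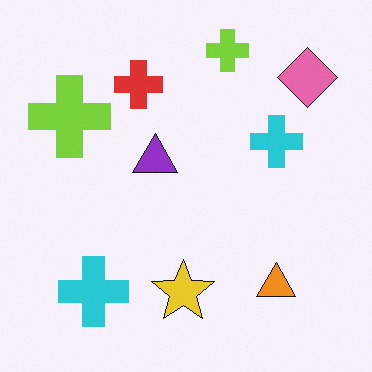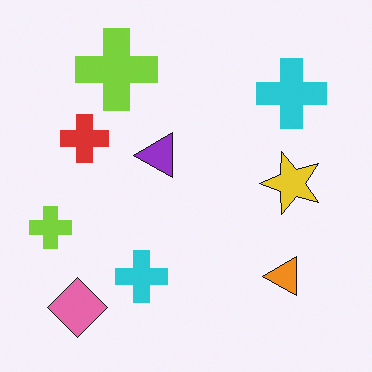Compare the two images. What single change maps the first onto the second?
The image was transposed (reflected across the top-left ↔ bottom-right diagonal).

Shapes have swapped their row and column positions — what was in the top-right is now in the bottom-left — a diagonal reflection.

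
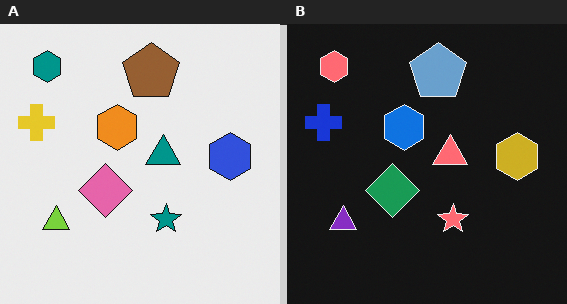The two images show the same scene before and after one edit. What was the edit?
The image was color-inverted (negative).

The light background has become dark and every shape's color is its complement — a photographic negative.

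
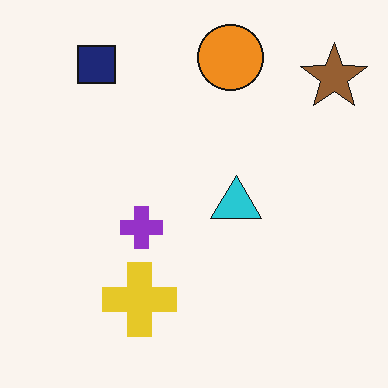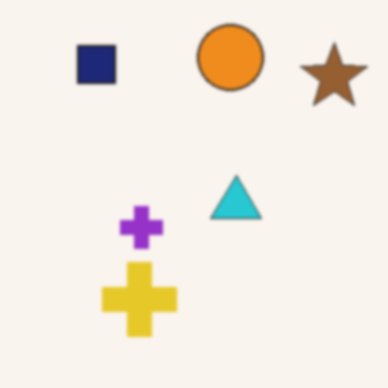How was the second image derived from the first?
The transformation is: given a subtle gaussian blur.

Shape edges and outlines are uniformly softened across the whole image.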